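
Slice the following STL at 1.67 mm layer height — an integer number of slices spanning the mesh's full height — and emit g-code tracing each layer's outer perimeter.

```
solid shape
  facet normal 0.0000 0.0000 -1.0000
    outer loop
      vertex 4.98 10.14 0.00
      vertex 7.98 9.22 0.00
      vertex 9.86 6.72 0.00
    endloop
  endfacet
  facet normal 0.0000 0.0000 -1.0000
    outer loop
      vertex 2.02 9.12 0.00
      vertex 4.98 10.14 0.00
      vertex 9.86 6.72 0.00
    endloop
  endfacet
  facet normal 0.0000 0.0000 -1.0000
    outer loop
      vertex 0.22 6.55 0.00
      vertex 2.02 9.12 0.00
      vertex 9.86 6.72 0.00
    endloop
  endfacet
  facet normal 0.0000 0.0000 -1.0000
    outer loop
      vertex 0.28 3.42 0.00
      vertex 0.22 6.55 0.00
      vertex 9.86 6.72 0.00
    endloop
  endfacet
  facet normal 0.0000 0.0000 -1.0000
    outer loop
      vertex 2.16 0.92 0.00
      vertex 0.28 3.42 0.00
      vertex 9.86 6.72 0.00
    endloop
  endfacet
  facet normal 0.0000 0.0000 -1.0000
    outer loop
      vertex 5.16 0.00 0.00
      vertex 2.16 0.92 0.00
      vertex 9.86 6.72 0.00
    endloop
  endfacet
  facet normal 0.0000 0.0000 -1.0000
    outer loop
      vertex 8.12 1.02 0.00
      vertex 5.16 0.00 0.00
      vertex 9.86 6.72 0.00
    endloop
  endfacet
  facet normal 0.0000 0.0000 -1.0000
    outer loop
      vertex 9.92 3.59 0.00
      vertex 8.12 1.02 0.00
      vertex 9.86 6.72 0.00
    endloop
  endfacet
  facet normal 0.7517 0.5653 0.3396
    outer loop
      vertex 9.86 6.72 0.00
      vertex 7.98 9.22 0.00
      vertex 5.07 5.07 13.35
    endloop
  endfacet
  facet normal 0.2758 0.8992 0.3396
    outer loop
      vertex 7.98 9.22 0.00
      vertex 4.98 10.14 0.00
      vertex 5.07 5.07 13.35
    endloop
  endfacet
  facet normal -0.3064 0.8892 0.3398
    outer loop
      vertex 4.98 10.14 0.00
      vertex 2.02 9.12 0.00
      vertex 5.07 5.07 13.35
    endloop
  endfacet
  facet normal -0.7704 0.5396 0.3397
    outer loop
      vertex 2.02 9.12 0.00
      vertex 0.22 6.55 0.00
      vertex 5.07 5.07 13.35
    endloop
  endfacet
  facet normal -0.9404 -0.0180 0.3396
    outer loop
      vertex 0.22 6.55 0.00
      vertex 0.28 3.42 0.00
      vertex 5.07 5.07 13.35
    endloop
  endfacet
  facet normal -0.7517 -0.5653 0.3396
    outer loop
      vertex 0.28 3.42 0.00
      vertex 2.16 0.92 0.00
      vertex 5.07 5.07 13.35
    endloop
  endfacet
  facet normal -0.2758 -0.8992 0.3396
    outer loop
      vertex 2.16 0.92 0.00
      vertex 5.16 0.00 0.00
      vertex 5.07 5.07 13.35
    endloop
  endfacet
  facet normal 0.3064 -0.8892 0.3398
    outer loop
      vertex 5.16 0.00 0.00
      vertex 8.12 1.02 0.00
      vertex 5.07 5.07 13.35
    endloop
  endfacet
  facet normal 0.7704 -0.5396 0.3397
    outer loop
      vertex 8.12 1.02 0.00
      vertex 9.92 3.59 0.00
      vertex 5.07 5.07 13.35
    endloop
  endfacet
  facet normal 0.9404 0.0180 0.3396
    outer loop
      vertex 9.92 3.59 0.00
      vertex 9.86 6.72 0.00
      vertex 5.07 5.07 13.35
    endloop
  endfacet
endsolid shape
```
; perimeter-only toolpath
G21 ; units = mm
G90 ; absolute positioning
G28 ; home
; layer 1
G0 Z1.67
G0 X9.26 Y6.51
G1 X7.62 Y8.70
G1 X4.99 Y9.51
G1 X2.40 Y8.61
G1 X0.83 Y6.37
G1 X0.88 Y3.63
G1 X2.52 Y1.44
G1 X5.15 Y0.63
G1 X7.74 Y1.53
G1 X9.31 Y3.77
G1 X9.26 Y6.51
; layer 2
G0 Z3.34
G0 X8.66 Y6.31
G1 X7.25 Y8.18
G1 X5.00 Y8.87
G1 X2.78 Y8.11
G1 X1.43 Y6.18
G1 X1.48 Y3.83
G1 X2.89 Y1.96
G1 X5.14 Y1.27
G1 X7.36 Y2.03
G1 X8.71 Y3.96
G1 X8.66 Y6.31
; layer 3
G0 Z5.01
G0 X8.06 Y6.10
G1 X6.89 Y7.66
G1 X5.01 Y8.24
G1 X3.16 Y7.60
G1 X2.04 Y6.00
G1 X2.08 Y4.04
G1 X3.25 Y2.48
G1 X5.13 Y1.90
G1 X6.98 Y2.54
G1 X8.10 Y4.14
G1 X8.06 Y6.10
; layer 4
G0 Z6.67
G0 X7.46 Y5.89
G1 X6.53 Y7.15
G1 X5.03 Y7.61
G1 X3.54 Y7.09
G1 X2.65 Y5.81
G1 X2.68 Y4.25
G1 X3.62 Y3.00
G1 X5.12 Y2.54
G1 X6.59 Y3.04
G1 X7.50 Y4.33
G1 X7.46 Y5.89
; layer 5
G0 Z8.34
G0 X6.87 Y5.69
G1 X6.16 Y6.63
G1 X5.04 Y6.97
G1 X3.93 Y6.59
G1 X3.25 Y5.62
G1 X3.27 Y4.45
G1 X3.98 Y3.51
G1 X5.10 Y3.17
G1 X6.21 Y3.55
G1 X6.89 Y4.52
G1 X6.87 Y5.69
; layer 6
G0 Z10.01
G0 X6.27 Y5.48
G1 X5.80 Y6.11
G1 X5.05 Y6.34
G1 X4.31 Y6.08
G1 X3.86 Y5.44
G1 X3.87 Y4.66
G1 X4.34 Y4.03
G1 X5.09 Y3.80
G1 X5.83 Y4.06
G1 X6.28 Y4.70
G1 X6.27 Y5.48
; layer 7
G0 Z11.68
G0 X5.67 Y5.28
G1 X5.43 Y5.59
G1 X5.06 Y5.70
G1 X4.69 Y5.58
G1 X4.46 Y5.25
G1 X4.47 Y4.86
G1 X4.71 Y4.55
G1 X5.08 Y4.44
G1 X5.45 Y4.56
G1 X5.68 Y4.88
G1 X5.67 Y5.28
M2 ; end

The solid is a regular 10-sided pyramid, base circumscribed radius ≈ 5.07 mm, apex at z ≈ 13.3 mm. Slicing at Δz = 1.67 mm — 8 equal slices spanning the solid's height, so layer i sits at z = i·h/8 — gives 7 non-empty perimeters. Each is a 10-segment closed polygon; G0 lifts to the layer z and rapids to the start vertex, then G1 traces the edges. The cross-section shrinks linearly with z (the slice at the apex is degenerate and omitted).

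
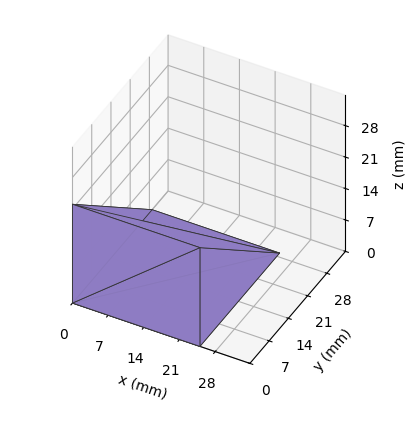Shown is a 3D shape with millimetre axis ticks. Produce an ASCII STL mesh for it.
Reading the render: the shape is a wedge (ramp): 25 × 29 mm base, rising to 22 mm along the y=0 edge and sloping linearly to z=0 at y=29 (dimensions read to the nearest mm from the axis ticks). For the STL, each face is triangulated and given an outward normal.

solid part
  facet normal 0.0000 0.0000 -1.0000
    outer loop
      vertex 25.000 29.000 0.000
      vertex 25.000 0.000 0.000
      vertex 0.000 0.000 0.000
    endloop
  endfacet
  facet normal 0.0000 0.0000 -1.0000
    outer loop
      vertex 0.000 29.000 0.000
      vertex 25.000 29.000 0.000
      vertex 0.000 0.000 0.000
    endloop
  endfacet
  facet normal 0.0000 -1.0000 0.0000
    outer loop
      vertex 0.000 0.000 0.000
      vertex 25.000 0.000 0.000
      vertex 25.000 0.000 22.000
    endloop
  endfacet
  facet normal 0.0000 -1.0000 0.0000
    outer loop
      vertex 0.000 0.000 0.000
      vertex 25.000 0.000 22.000
      vertex 0.000 0.000 22.000
    endloop
  endfacet
  facet normal 0.0000 0.6044 0.7967
    outer loop
      vertex 0.000 0.000 22.000
      vertex 25.000 0.000 22.000
      vertex 25.000 29.000 0.000
    endloop
  endfacet
  facet normal 0.0000 0.6044 0.7967
    outer loop
      vertex 0.000 0.000 22.000
      vertex 25.000 29.000 0.000
      vertex 0.000 29.000 0.000
    endloop
  endfacet
  facet normal -1.0000 0.0000 0.0000
    outer loop
      vertex 0.000 0.000 22.000
      vertex 0.000 29.000 0.000
      vertex 0.000 0.000 0.000
    endloop
  endfacet
  facet normal 1.0000 0.0000 0.0000
    outer loop
      vertex 25.000 0.000 0.000
      vertex 25.000 29.000 0.000
      vertex 25.000 0.000 22.000
    endloop
  endfacet
endsolid part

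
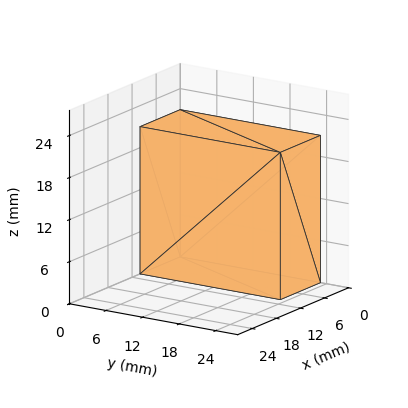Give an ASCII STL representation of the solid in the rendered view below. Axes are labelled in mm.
Reading the render: the shape is a rectangular box, roughly 10 × 23 mm footprint and 21 mm tall (dimensions read to the nearest mm from the axis ticks). For the STL, each face is triangulated and given an outward normal.

solid part
  facet normal 0.0000 0.0000 -1.0000
    outer loop
      vertex 10.00 23.00 0.00
      vertex 10.00 0.00 0.00
      vertex 0.00 0.00 0.00
    endloop
  endfacet
  facet normal 0.0000 0.0000 -1.0000
    outer loop
      vertex 0.00 23.00 0.00
      vertex 10.00 23.00 0.00
      vertex 0.00 0.00 0.00
    endloop
  endfacet
  facet normal 0.0000 0.0000 1.0000
    outer loop
      vertex 0.00 0.00 21.00
      vertex 10.00 0.00 21.00
      vertex 10.00 23.00 21.00
    endloop
  endfacet
  facet normal 0.0000 0.0000 1.0000
    outer loop
      vertex 0.00 0.00 21.00
      vertex 10.00 23.00 21.00
      vertex 0.00 23.00 21.00
    endloop
  endfacet
  facet normal 0.0000 -1.0000 0.0000
    outer loop
      vertex 0.00 0.00 0.00
      vertex 10.00 0.00 0.00
      vertex 10.00 0.00 21.00
    endloop
  endfacet
  facet normal 0.0000 -1.0000 0.0000
    outer loop
      vertex 0.00 0.00 0.00
      vertex 10.00 0.00 21.00
      vertex 0.00 0.00 21.00
    endloop
  endfacet
  facet normal 0.0000 1.0000 0.0000
    outer loop
      vertex 10.00 23.00 21.00
      vertex 10.00 23.00 0.00
      vertex 0.00 23.00 0.00
    endloop
  endfacet
  facet normal 0.0000 1.0000 0.0000
    outer loop
      vertex 0.00 23.00 21.00
      vertex 10.00 23.00 21.00
      vertex 0.00 23.00 0.00
    endloop
  endfacet
  facet normal -1.0000 0.0000 0.0000
    outer loop
      vertex 0.00 23.00 21.00
      vertex 0.00 23.00 0.00
      vertex 0.00 0.00 0.00
    endloop
  endfacet
  facet normal -1.0000 0.0000 0.0000
    outer loop
      vertex 0.00 0.00 21.00
      vertex 0.00 23.00 21.00
      vertex 0.00 0.00 0.00
    endloop
  endfacet
  facet normal 1.0000 0.0000 0.0000
    outer loop
      vertex 10.00 0.00 0.00
      vertex 10.00 23.00 0.00
      vertex 10.00 23.00 21.00
    endloop
  endfacet
  facet normal 1.0000 0.0000 0.0000
    outer loop
      vertex 10.00 0.00 0.00
      vertex 10.00 23.00 21.00
      vertex 10.00 0.00 21.00
    endloop
  endfacet
endsolid part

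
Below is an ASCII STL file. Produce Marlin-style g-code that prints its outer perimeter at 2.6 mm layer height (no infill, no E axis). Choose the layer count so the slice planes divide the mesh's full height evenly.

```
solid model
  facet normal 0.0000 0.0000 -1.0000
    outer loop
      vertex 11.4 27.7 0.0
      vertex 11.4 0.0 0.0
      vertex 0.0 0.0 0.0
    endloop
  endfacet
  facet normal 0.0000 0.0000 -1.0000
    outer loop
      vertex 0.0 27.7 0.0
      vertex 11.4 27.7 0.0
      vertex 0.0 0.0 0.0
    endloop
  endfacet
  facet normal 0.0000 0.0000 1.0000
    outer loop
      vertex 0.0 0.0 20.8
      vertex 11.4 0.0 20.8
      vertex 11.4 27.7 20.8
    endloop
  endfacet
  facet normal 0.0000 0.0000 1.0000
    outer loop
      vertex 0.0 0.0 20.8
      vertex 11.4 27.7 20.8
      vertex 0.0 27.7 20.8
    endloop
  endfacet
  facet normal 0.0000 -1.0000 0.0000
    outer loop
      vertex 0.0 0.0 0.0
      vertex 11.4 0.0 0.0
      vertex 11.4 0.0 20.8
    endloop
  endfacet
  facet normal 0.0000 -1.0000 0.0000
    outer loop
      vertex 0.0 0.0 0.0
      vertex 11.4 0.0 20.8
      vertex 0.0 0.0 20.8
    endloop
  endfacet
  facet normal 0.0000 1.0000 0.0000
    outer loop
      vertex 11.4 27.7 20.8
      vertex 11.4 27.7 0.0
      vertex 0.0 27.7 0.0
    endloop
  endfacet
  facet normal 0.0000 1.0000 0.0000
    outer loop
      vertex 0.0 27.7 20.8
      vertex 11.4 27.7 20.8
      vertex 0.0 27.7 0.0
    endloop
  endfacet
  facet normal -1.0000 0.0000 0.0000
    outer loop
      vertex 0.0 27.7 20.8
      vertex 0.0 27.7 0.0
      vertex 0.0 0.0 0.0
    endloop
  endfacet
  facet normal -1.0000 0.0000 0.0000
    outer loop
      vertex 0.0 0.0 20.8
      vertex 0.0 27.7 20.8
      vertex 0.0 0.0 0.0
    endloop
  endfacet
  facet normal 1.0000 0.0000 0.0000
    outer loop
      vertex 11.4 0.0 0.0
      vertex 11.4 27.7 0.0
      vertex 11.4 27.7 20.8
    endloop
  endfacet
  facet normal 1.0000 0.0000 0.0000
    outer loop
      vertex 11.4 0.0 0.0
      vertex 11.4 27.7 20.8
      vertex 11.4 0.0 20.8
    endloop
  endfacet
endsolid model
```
; perimeter-only toolpath
G21 ; units = mm
G90 ; absolute positioning
G28 ; home
; layer 1
G0 Z2.6
G0 X0.0 Y0.0
G1 X11.4 Y0.0
G1 X11.4 Y27.7
G1 X0.0 Y27.7
G1 X0.0 Y0.0
; layer 2
G0 Z5.2
G0 X0.0 Y0.0
G1 X11.4 Y0.0
G1 X11.4 Y27.7
G1 X0.0 Y27.7
G1 X0.0 Y0.0
; layer 3
G0 Z7.8
G0 X0.0 Y0.0
G1 X11.4 Y0.0
G1 X11.4 Y27.7
G1 X0.0 Y27.7
G1 X0.0 Y0.0
; layer 4
G0 Z10.4
G0 X0.0 Y0.0
G1 X11.4 Y0.0
G1 X11.4 Y27.7
G1 X0.0 Y27.7
G1 X0.0 Y0.0
; layer 5
G0 Z13.0
G0 X0.0 Y0.0
G1 X11.4 Y0.0
G1 X11.4 Y27.7
G1 X0.0 Y27.7
G1 X0.0 Y0.0
; layer 6
G0 Z15.6
G0 X0.0 Y0.0
G1 X11.4 Y0.0
G1 X11.4 Y27.7
G1 X0.0 Y27.7
G1 X0.0 Y0.0
; layer 7
G0 Z18.2
G0 X0.0 Y0.0
G1 X11.4 Y0.0
G1 X11.4 Y27.7
G1 X0.0 Y27.7
G1 X0.0 Y0.0
; layer 8
G0 Z20.8
G0 X0.0 Y0.0
G1 X11.4 Y0.0
G1 X11.4 Y27.7
G1 X0.0 Y27.7
G1 X0.0 Y0.0
M2 ; end

The solid is a rectangular box, roughly 11.4 × 27.7 mm footprint and 20.8 mm tall. Slicing at Δz = 2.6 mm — 8 equal slices spanning the solid's height, so layer i sits at z = i·h/8 — gives 8 non-empty perimeters. Each is a 4-segment closed polygon; G0 lifts to the layer z and rapids to the start vertex, then G1 traces the edges.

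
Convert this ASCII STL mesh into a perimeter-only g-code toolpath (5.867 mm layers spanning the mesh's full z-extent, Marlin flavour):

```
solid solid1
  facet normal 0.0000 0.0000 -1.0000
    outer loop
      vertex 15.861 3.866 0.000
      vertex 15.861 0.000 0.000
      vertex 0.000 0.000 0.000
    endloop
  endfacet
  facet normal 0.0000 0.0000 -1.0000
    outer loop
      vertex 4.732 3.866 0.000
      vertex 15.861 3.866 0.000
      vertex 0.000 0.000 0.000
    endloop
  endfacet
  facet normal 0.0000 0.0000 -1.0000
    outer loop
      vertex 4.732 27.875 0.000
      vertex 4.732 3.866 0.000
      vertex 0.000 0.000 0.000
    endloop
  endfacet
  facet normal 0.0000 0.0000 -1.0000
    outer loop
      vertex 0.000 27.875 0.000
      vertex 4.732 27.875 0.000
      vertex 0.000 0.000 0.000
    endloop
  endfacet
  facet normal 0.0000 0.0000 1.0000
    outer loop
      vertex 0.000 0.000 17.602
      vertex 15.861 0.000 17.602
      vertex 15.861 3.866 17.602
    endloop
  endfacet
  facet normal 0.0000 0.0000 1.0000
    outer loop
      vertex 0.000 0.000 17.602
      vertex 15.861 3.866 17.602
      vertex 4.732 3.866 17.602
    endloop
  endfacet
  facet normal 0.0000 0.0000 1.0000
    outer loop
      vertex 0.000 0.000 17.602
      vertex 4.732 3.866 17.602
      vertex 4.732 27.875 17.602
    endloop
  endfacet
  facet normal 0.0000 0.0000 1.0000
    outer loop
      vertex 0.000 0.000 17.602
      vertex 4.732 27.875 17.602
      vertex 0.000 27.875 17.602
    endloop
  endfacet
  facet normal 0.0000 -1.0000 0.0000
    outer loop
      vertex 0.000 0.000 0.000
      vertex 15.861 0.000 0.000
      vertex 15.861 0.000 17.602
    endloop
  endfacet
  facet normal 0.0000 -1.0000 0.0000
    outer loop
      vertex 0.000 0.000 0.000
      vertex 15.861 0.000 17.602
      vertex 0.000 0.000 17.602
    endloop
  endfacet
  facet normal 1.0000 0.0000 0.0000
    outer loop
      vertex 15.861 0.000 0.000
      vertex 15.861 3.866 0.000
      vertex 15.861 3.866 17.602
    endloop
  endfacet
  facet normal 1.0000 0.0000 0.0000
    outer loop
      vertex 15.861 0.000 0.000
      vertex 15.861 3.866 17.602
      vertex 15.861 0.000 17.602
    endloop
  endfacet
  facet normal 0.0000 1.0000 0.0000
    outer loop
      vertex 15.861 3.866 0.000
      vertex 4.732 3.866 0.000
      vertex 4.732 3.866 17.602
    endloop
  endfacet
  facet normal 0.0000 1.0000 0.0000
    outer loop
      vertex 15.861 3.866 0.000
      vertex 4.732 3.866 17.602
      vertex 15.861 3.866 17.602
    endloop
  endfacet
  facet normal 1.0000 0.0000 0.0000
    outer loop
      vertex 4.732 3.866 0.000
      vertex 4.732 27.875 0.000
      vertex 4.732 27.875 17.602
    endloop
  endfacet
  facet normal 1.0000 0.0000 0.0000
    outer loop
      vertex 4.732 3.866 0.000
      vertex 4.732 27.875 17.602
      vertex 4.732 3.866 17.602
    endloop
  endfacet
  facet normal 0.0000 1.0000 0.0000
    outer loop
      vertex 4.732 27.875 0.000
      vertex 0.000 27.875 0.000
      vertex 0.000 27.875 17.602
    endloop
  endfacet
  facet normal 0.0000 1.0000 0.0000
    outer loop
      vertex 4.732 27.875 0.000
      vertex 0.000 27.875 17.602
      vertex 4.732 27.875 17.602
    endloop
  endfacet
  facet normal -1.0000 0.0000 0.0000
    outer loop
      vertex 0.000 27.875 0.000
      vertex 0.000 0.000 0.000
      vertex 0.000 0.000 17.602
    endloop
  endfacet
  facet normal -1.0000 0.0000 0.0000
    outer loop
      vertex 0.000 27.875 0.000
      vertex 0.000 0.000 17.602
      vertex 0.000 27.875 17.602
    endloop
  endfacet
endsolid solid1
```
; perimeter-only toolpath
G21 ; units = mm
G90 ; absolute positioning
G28 ; home
; layer 1
G0 Z5.867
G0 X0.000 Y0.000
G1 X15.861 Y0.000
G1 X15.861 Y3.866
G1 X4.732 Y3.866
G1 X4.732 Y27.875
G1 X0.000 Y27.875
G1 X0.000 Y0.000
; layer 2
G0 Z11.735
G0 X0.000 Y0.000
G1 X15.861 Y0.000
G1 X15.861 Y3.866
G1 X4.732 Y3.866
G1 X4.732 Y27.875
G1 X0.000 Y27.875
G1 X0.000 Y0.000
; layer 3
G0 Z17.602
G0 X0.000 Y0.000
G1 X15.861 Y0.000
G1 X15.861 Y3.866
G1 X4.732 Y3.866
G1 X4.732 Y27.875
G1 X0.000 Y27.875
G1 X0.000 Y0.000
M2 ; end

The solid is an L-shaped prism: outer 15.9 × 27.9 mm, arm thicknesses ≈ 3.87 mm (horizontal) and 4.73 mm (vertical), extruded 17.6 mm in z. Slicing at Δz = 5.867 mm — 3 equal slices spanning the solid's height, so layer i sits at z = i·h/3 — gives 3 non-empty perimeters. Each is a 6-segment closed polygon; G0 lifts to the layer z and rapids to the start vertex, then G1 traces the edges.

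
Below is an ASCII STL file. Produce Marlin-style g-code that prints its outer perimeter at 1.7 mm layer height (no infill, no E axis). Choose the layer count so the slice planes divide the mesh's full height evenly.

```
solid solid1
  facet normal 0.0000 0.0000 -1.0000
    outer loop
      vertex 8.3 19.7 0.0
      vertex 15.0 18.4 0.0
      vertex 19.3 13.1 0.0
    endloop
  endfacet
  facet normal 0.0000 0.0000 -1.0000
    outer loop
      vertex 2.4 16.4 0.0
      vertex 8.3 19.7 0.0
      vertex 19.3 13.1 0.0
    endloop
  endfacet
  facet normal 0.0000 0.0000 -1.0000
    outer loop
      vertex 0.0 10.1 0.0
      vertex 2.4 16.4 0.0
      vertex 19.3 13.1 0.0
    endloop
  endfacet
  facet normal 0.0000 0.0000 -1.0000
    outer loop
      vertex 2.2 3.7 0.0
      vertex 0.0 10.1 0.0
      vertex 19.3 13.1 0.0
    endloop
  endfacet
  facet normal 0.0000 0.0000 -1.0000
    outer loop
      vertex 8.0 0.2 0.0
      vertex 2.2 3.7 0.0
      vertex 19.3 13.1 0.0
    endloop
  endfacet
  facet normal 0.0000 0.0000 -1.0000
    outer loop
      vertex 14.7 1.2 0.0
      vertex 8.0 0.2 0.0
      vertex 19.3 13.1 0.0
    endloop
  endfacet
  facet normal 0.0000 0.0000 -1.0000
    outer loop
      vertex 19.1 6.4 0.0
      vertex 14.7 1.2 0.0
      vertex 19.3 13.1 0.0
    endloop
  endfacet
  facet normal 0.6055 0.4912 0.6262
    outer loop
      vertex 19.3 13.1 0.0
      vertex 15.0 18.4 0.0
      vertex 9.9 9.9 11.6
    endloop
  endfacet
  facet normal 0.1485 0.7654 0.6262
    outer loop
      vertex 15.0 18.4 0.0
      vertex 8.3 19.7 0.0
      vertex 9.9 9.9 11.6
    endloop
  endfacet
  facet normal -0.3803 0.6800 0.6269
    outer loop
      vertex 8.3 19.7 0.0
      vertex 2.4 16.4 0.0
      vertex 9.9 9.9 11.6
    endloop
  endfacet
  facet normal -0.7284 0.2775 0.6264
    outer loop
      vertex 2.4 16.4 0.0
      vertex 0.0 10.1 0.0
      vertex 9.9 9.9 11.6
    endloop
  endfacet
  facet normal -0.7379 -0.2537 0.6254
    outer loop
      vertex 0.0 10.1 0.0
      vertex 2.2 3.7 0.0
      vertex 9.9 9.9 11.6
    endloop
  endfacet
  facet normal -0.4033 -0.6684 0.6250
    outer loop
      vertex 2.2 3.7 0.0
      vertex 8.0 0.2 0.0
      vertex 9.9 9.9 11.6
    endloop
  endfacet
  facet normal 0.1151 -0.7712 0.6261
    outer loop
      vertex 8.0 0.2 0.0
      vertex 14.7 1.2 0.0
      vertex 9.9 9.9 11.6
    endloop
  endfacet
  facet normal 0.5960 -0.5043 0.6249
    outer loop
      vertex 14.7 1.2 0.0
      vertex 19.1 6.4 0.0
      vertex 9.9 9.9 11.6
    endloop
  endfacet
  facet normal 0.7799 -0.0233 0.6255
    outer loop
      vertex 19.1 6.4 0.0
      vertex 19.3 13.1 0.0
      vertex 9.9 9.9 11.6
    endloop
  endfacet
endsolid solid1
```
; perimeter-only toolpath
G21 ; units = mm
G90 ; absolute positioning
G28 ; home
; layer 1
G0 Z1.7
G0 X18.0 Y12.6
G1 X14.3 Y17.2
G1 X8.5 Y18.3
G1 X3.5 Y15.5
G1 X1.4 Y10.1
G1 X3.3 Y4.6
G1 X8.3 Y1.6
G1 X14.0 Y2.4
G1 X17.8 Y6.9
G1 X18.0 Y12.6
; layer 2
G0 Z3.3
G0 X16.6 Y12.2
G1 X13.5 Y16.0
G1 X8.8 Y16.9
G1 X4.5 Y14.5
G1 X2.8 Y10.0
G1 X4.4 Y5.5
G1 X8.5 Y3.0
G1 X13.3 Y3.7
G1 X16.5 Y7.4
G1 X16.6 Y12.2
; layer 3
G0 Z5.0
G0 X15.3 Y11.7
G1 X12.8 Y14.8
G1 X9.0 Y15.5
G1 X5.6 Y13.6
G1 X4.2 Y10.0
G1 X5.5 Y6.4
G1 X8.8 Y4.4
G1 X12.6 Y4.9
G1 X15.2 Y7.9
G1 X15.3 Y11.7
; layer 4
G0 Z6.6
G0 X13.9 Y11.3
G1 X12.1 Y13.5
G1 X9.2 Y14.1
G1 X6.7 Y12.7
G1 X5.7 Y10.0
G1 X6.6 Y7.2
G1 X9.1 Y5.7
G1 X12.0 Y6.2
G1 X13.8 Y8.4
G1 X13.9 Y11.3
; layer 5
G0 Z8.3
G0 X12.6 Y10.8
G1 X11.4 Y12.3
G1 X9.4 Y12.7
G1 X7.8 Y11.8
G1 X7.1 Y10.0
G1 X7.7 Y8.1
G1 X9.4 Y7.1
G1 X11.3 Y7.4
G1 X12.5 Y8.9
G1 X12.6 Y10.8
; layer 6
G0 Z9.9
G0 X11.2 Y10.4
G1 X10.6 Y11.1
G1 X9.7 Y11.3
G1 X8.8 Y10.8
G1 X8.5 Y9.9
G1 X8.8 Y9.0
G1 X9.6 Y8.5
G1 X10.6 Y8.7
G1 X11.2 Y9.4
G1 X11.2 Y10.4
M2 ; end

The solid is a regular 9-sided pyramid, base circumscribed radius ≈ 9.9 mm, apex at z ≈ 11.6 mm. Slicing at Δz = 1.7 mm — 7 equal slices spanning the solid's height, so layer i sits at z = i·h/7 — gives 6 non-empty perimeters. Each is a 9-segment closed polygon; G0 lifts to the layer z and rapids to the start vertex, then G1 traces the edges. The cross-section shrinks linearly with z (the slice at the apex is degenerate and omitted).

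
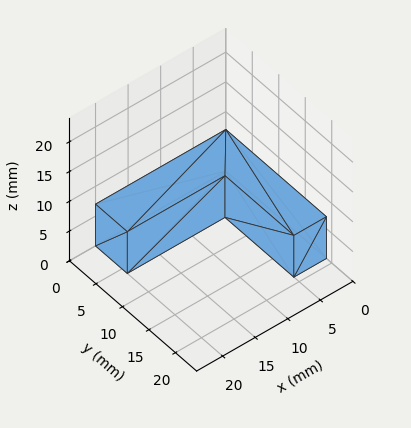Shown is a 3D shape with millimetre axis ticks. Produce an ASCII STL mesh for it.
Reading the render: the shape is an L-shaped prism: outer 20 × 19 mm, arm thicknesses ≈ 6 mm (horizontal) and 5 mm (vertical), extruded 7 mm in z (dimensions read to the nearest mm from the axis ticks). For the STL, each face is triangulated and given an outward normal.

solid part
  facet normal 0.0000 0.0000 -1.0000
    outer loop
      vertex 20.000 6.000 0.000
      vertex 20.000 0.000 0.000
      vertex 0.000 0.000 0.000
    endloop
  endfacet
  facet normal 0.0000 0.0000 -1.0000
    outer loop
      vertex 5.000 6.000 0.000
      vertex 20.000 6.000 0.000
      vertex 0.000 0.000 0.000
    endloop
  endfacet
  facet normal 0.0000 0.0000 -1.0000
    outer loop
      vertex 5.000 19.000 0.000
      vertex 5.000 6.000 0.000
      vertex 0.000 0.000 0.000
    endloop
  endfacet
  facet normal 0.0000 0.0000 -1.0000
    outer loop
      vertex 0.000 19.000 0.000
      vertex 5.000 19.000 0.000
      vertex 0.000 0.000 0.000
    endloop
  endfacet
  facet normal 0.0000 0.0000 1.0000
    outer loop
      vertex 0.000 0.000 7.000
      vertex 20.000 0.000 7.000
      vertex 20.000 6.000 7.000
    endloop
  endfacet
  facet normal 0.0000 0.0000 1.0000
    outer loop
      vertex 0.000 0.000 7.000
      vertex 20.000 6.000 7.000
      vertex 5.000 6.000 7.000
    endloop
  endfacet
  facet normal 0.0000 0.0000 1.0000
    outer loop
      vertex 0.000 0.000 7.000
      vertex 5.000 6.000 7.000
      vertex 5.000 19.000 7.000
    endloop
  endfacet
  facet normal 0.0000 0.0000 1.0000
    outer loop
      vertex 0.000 0.000 7.000
      vertex 5.000 19.000 7.000
      vertex 0.000 19.000 7.000
    endloop
  endfacet
  facet normal 0.0000 -1.0000 0.0000
    outer loop
      vertex 0.000 0.000 0.000
      vertex 20.000 0.000 0.000
      vertex 20.000 0.000 7.000
    endloop
  endfacet
  facet normal 0.0000 -1.0000 0.0000
    outer loop
      vertex 0.000 0.000 0.000
      vertex 20.000 0.000 7.000
      vertex 0.000 0.000 7.000
    endloop
  endfacet
  facet normal 1.0000 0.0000 0.0000
    outer loop
      vertex 20.000 0.000 0.000
      vertex 20.000 6.000 0.000
      vertex 20.000 6.000 7.000
    endloop
  endfacet
  facet normal 1.0000 0.0000 0.0000
    outer loop
      vertex 20.000 0.000 0.000
      vertex 20.000 6.000 7.000
      vertex 20.000 0.000 7.000
    endloop
  endfacet
  facet normal 0.0000 1.0000 0.0000
    outer loop
      vertex 20.000 6.000 0.000
      vertex 5.000 6.000 0.000
      vertex 5.000 6.000 7.000
    endloop
  endfacet
  facet normal 0.0000 1.0000 0.0000
    outer loop
      vertex 20.000 6.000 0.000
      vertex 5.000 6.000 7.000
      vertex 20.000 6.000 7.000
    endloop
  endfacet
  facet normal 1.0000 0.0000 0.0000
    outer loop
      vertex 5.000 6.000 0.000
      vertex 5.000 19.000 0.000
      vertex 5.000 19.000 7.000
    endloop
  endfacet
  facet normal 1.0000 0.0000 0.0000
    outer loop
      vertex 5.000 6.000 0.000
      vertex 5.000 19.000 7.000
      vertex 5.000 6.000 7.000
    endloop
  endfacet
  facet normal 0.0000 1.0000 0.0000
    outer loop
      vertex 5.000 19.000 0.000
      vertex 0.000 19.000 0.000
      vertex 0.000 19.000 7.000
    endloop
  endfacet
  facet normal 0.0000 1.0000 0.0000
    outer loop
      vertex 5.000 19.000 0.000
      vertex 0.000 19.000 7.000
      vertex 5.000 19.000 7.000
    endloop
  endfacet
  facet normal -1.0000 0.0000 0.0000
    outer loop
      vertex 0.000 19.000 0.000
      vertex 0.000 0.000 0.000
      vertex 0.000 0.000 7.000
    endloop
  endfacet
  facet normal -1.0000 0.0000 0.0000
    outer loop
      vertex 0.000 19.000 0.000
      vertex 0.000 0.000 7.000
      vertex 0.000 19.000 7.000
    endloop
  endfacet
endsolid part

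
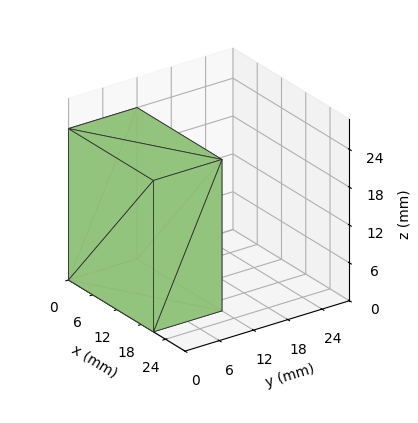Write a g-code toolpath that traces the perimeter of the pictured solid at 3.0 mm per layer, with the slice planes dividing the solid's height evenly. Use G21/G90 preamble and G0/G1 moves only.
Reading the render: the shape is a rectangular box, roughly 21 × 12 mm footprint and 24 mm tall (dimensions read to the nearest mm from the axis ticks). For the g-code, the solid's height is divided into equal slices at the stated Δz and each level perimeter traced with G1 moves after a G0 lift.

; perimeter-only toolpath
G21 ; units = mm
G90 ; absolute positioning
G28 ; home
; layer 1
G0 Z3.0
G0 X0.0 Y0.0
G1 X21.0 Y0.0
G1 X21.0 Y12.0
G1 X0.0 Y12.0
G1 X0.0 Y0.0
; layer 2
G0 Z6.0
G0 X0.0 Y0.0
G1 X21.0 Y0.0
G1 X21.0 Y12.0
G1 X0.0 Y12.0
G1 X0.0 Y0.0
; layer 3
G0 Z9.0
G0 X0.0 Y0.0
G1 X21.0 Y0.0
G1 X21.0 Y12.0
G1 X0.0 Y12.0
G1 X0.0 Y0.0
; layer 4
G0 Z12.0
G0 X0.0 Y0.0
G1 X21.0 Y0.0
G1 X21.0 Y12.0
G1 X0.0 Y12.0
G1 X0.0 Y0.0
; layer 5
G0 Z15.0
G0 X0.0 Y0.0
G1 X21.0 Y0.0
G1 X21.0 Y12.0
G1 X0.0 Y12.0
G1 X0.0 Y0.0
; layer 6
G0 Z18.0
G0 X0.0 Y0.0
G1 X21.0 Y0.0
G1 X21.0 Y12.0
G1 X0.0 Y12.0
G1 X0.0 Y0.0
; layer 7
G0 Z21.0
G0 X0.0 Y0.0
G1 X21.0 Y0.0
G1 X21.0 Y12.0
G1 X0.0 Y12.0
G1 X0.0 Y0.0
; layer 8
G0 Z24.0
G0 X0.0 Y0.0
G1 X21.0 Y0.0
G1 X21.0 Y12.0
G1 X0.0 Y12.0
G1 X0.0 Y0.0
M2 ; end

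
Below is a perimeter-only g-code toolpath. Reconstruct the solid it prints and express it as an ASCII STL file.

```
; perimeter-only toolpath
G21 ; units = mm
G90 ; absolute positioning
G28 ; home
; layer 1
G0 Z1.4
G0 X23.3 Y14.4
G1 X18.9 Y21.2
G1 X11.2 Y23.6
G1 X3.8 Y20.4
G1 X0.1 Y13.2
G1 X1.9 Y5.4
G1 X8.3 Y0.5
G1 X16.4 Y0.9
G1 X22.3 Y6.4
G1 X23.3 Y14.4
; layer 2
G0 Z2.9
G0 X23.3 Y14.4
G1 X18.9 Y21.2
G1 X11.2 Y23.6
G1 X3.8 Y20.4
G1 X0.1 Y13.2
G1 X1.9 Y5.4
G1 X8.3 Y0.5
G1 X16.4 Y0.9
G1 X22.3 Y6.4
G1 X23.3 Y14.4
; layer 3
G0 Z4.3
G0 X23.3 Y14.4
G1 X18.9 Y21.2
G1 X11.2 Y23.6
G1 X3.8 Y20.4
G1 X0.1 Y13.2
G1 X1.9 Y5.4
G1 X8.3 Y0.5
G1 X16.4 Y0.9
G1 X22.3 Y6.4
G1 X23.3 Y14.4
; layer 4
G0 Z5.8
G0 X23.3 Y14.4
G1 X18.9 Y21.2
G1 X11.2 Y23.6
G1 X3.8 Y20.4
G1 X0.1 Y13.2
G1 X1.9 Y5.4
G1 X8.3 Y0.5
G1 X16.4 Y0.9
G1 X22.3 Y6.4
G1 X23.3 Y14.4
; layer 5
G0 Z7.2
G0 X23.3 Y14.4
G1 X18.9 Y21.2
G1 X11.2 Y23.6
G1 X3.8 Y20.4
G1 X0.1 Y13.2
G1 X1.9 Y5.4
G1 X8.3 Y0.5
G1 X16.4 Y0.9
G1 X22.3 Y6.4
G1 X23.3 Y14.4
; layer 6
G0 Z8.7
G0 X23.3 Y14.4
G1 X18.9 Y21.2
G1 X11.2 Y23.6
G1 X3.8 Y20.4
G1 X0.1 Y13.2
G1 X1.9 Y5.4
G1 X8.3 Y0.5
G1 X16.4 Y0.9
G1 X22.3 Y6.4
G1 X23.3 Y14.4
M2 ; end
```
solid part
  facet normal 0.0000 0.0000 -1.0000
    outer loop
      vertex 11.2 23.6 0.0
      vertex 18.9 21.2 0.0
      vertex 23.3 14.4 0.0
    endloop
  endfacet
  facet normal 0.0000 0.0000 -1.0000
    outer loop
      vertex 3.8 20.4 0.0
      vertex 11.2 23.6 0.0
      vertex 23.3 14.4 0.0
    endloop
  endfacet
  facet normal 0.0000 0.0000 -1.0000
    outer loop
      vertex 0.1 13.2 0.0
      vertex 3.8 20.4 0.0
      vertex 23.3 14.4 0.0
    endloop
  endfacet
  facet normal 0.0000 0.0000 -1.0000
    outer loop
      vertex 1.9 5.4 0.0
      vertex 0.1 13.2 0.0
      vertex 23.3 14.4 0.0
    endloop
  endfacet
  facet normal 0.0000 0.0000 -1.0000
    outer loop
      vertex 8.3 0.5 0.0
      vertex 1.9 5.4 0.0
      vertex 23.3 14.4 0.0
    endloop
  endfacet
  facet normal 0.0000 0.0000 -1.0000
    outer loop
      vertex 16.4 0.9 0.0
      vertex 8.3 0.5 0.0
      vertex 23.3 14.4 0.0
    endloop
  endfacet
  facet normal 0.0000 0.0000 -1.0000
    outer loop
      vertex 22.3 6.4 0.0
      vertex 16.4 0.9 0.0
      vertex 23.3 14.4 0.0
    endloop
  endfacet
  facet normal 0.0000 0.0000 1.0000
    outer loop
      vertex 23.3 14.4 8.7
      vertex 18.9 21.2 8.7
      vertex 11.2 23.6 8.7
    endloop
  endfacet
  facet normal 0.0000 0.0000 1.0000
    outer loop
      vertex 23.3 14.4 8.7
      vertex 11.2 23.6 8.7
      vertex 3.8 20.4 8.7
    endloop
  endfacet
  facet normal 0.0000 0.0000 1.0000
    outer loop
      vertex 23.3 14.4 8.7
      vertex 3.8 20.4 8.7
      vertex 0.1 13.2 8.7
    endloop
  endfacet
  facet normal 0.0000 0.0000 1.0000
    outer loop
      vertex 23.3 14.4 8.7
      vertex 0.1 13.2 8.7
      vertex 1.9 5.4 8.7
    endloop
  endfacet
  facet normal 0.0000 0.0000 1.0000
    outer loop
      vertex 23.3 14.4 8.7
      vertex 1.9 5.4 8.7
      vertex 8.3 0.5 8.7
    endloop
  endfacet
  facet normal 0.0000 0.0000 1.0000
    outer loop
      vertex 23.3 14.4 8.7
      vertex 8.3 0.5 8.7
      vertex 16.4 0.9 8.7
    endloop
  endfacet
  facet normal 0.0000 0.0000 1.0000
    outer loop
      vertex 23.3 14.4 8.7
      vertex 16.4 0.9 8.7
      vertex 22.3 6.4 8.7
    endloop
  endfacet
  facet normal 0.8396 0.5433 0.0000
    outer loop
      vertex 23.3 14.4 0.0
      vertex 18.9 21.2 0.0
      vertex 18.9 21.2 8.7
    endloop
  endfacet
  facet normal 0.8396 0.5433 0.0000
    outer loop
      vertex 23.3 14.4 0.0
      vertex 18.9 21.2 8.7
      vertex 23.3 14.4 8.7
    endloop
  endfacet
  facet normal 0.2976 0.9547 0.0000
    outer loop
      vertex 18.9 21.2 0.0
      vertex 11.2 23.6 0.0
      vertex 11.2 23.6 8.7
    endloop
  endfacet
  facet normal 0.2976 0.9547 0.0000
    outer loop
      vertex 18.9 21.2 0.0
      vertex 11.2 23.6 8.7
      vertex 18.9 21.2 8.7
    endloop
  endfacet
  facet normal -0.3969 0.9179 0.0000
    outer loop
      vertex 11.2 23.6 0.0
      vertex 3.8 20.4 0.0
      vertex 3.8 20.4 8.7
    endloop
  endfacet
  facet normal -0.3969 0.9179 0.0000
    outer loop
      vertex 11.2 23.6 0.0
      vertex 3.8 20.4 8.7
      vertex 11.2 23.6 8.7
    endloop
  endfacet
  facet normal -0.8894 0.4571 0.0000
    outer loop
      vertex 3.8 20.4 0.0
      vertex 0.1 13.2 0.0
      vertex 0.1 13.2 8.7
    endloop
  endfacet
  facet normal -0.8894 0.4571 0.0000
    outer loop
      vertex 3.8 20.4 0.0
      vertex 0.1 13.2 8.7
      vertex 3.8 20.4 8.7
    endloop
  endfacet
  facet normal -0.9744 -0.2249 0.0000
    outer loop
      vertex 0.1 13.2 0.0
      vertex 1.9 5.4 0.0
      vertex 1.9 5.4 8.7
    endloop
  endfacet
  facet normal -0.9744 -0.2249 0.0000
    outer loop
      vertex 0.1 13.2 0.0
      vertex 1.9 5.4 8.7
      vertex 0.1 13.2 8.7
    endloop
  endfacet
  facet normal -0.6079 -0.7940 0.0000
    outer loop
      vertex 1.9 5.4 0.0
      vertex 8.3 0.5 0.0
      vertex 8.3 0.5 8.7
    endloop
  endfacet
  facet normal -0.6079 -0.7940 0.0000
    outer loop
      vertex 1.9 5.4 0.0
      vertex 8.3 0.5 8.7
      vertex 1.9 5.4 8.7
    endloop
  endfacet
  facet normal 0.0493 -0.9988 0.0000
    outer loop
      vertex 8.3 0.5 0.0
      vertex 16.4 0.9 0.0
      vertex 16.4 0.9 8.7
    endloop
  endfacet
  facet normal 0.0493 -0.9988 0.0000
    outer loop
      vertex 8.3 0.5 0.0
      vertex 16.4 0.9 8.7
      vertex 8.3 0.5 8.7
    endloop
  endfacet
  facet normal 0.6819 -0.7315 0.0000
    outer loop
      vertex 16.4 0.9 0.0
      vertex 22.3 6.4 0.0
      vertex 22.3 6.4 8.7
    endloop
  endfacet
  facet normal 0.6819 -0.7315 0.0000
    outer loop
      vertex 16.4 0.9 0.0
      vertex 22.3 6.4 8.7
      vertex 16.4 0.9 8.7
    endloop
  endfacet
  facet normal 0.9923 -0.1240 0.0000
    outer loop
      vertex 22.3 6.4 0.0
      vertex 23.3 14.4 0.0
      vertex 23.3 14.4 8.7
    endloop
  endfacet
  facet normal 0.9923 -0.1240 0.0000
    outer loop
      vertex 22.3 6.4 0.0
      vertex 23.3 14.4 8.7
      vertex 22.3 6.4 8.7
    endloop
  endfacet
endsolid part

The G0 Z moves step by Δz≈1.4 mm. Every layer's G1 loop is the same polygon, so the solid is a straight extrusion of it from z=0 to z≈8.7. Closing with flat bottom and top caps and triangulating gives 32 facets — a regular 9-sided prism (a cylinder approximated with 9 flat sides), circumscribed radius ≈ 11.8 mm, height ≈ 8.7 mm.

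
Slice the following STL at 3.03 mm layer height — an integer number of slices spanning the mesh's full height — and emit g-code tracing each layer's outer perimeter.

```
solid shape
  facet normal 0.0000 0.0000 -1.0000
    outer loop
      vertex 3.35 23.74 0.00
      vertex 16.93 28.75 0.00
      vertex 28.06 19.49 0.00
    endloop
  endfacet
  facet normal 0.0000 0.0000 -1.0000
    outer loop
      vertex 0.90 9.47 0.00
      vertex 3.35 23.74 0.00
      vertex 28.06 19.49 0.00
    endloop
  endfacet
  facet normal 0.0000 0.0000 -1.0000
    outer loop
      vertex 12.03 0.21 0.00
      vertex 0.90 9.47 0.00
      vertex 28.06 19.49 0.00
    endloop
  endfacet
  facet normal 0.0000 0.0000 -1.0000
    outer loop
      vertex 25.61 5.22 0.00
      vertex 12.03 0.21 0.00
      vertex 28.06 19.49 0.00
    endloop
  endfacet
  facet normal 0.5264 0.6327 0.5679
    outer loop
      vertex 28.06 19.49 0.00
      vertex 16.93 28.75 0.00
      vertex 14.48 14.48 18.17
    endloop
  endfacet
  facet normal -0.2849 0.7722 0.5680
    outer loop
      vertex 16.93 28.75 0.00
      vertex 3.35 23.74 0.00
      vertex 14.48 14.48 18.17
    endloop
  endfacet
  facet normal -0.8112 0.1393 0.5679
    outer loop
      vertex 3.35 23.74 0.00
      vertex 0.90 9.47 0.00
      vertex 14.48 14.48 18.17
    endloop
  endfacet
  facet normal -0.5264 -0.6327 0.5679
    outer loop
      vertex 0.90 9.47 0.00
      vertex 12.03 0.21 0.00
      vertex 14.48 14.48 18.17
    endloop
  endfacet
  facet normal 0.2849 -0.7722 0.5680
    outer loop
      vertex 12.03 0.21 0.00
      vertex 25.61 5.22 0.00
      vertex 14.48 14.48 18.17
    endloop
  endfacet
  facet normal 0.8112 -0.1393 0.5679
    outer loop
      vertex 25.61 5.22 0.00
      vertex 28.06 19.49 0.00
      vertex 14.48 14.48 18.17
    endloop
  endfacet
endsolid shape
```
; perimeter-only toolpath
G21 ; units = mm
G90 ; absolute positioning
G28 ; home
; layer 1
G0 Z3.03
G0 X25.80 Y18.65
G1 X16.52 Y26.37
G1 X5.21 Y22.20
G1 X3.16 Y10.31
G1 X12.44 Y2.59
G1 X23.75 Y6.76
G1 X25.80 Y18.65
; layer 2
G0 Z6.06
G0 X23.53 Y17.82
G1 X16.11 Y23.99
G1 X7.06 Y20.65
G1 X5.43 Y11.14
G1 X12.85 Y4.97
G1 X21.90 Y8.31
G1 X23.53 Y17.82
; layer 3
G0 Z9.09
G0 X21.27 Y16.98
G1 X15.71 Y21.62
G1 X8.92 Y19.11
G1 X7.69 Y11.98
G1 X13.25 Y7.35
G1 X20.05 Y9.85
G1 X21.27 Y16.98
; layer 4
G0 Z12.11
G0 X19.01 Y16.15
G1 X15.30 Y19.24
G1 X10.77 Y17.57
G1 X9.95 Y12.81
G1 X13.66 Y9.72
G1 X18.19 Y11.39
G1 X19.01 Y16.15
; layer 5
G0 Z15.14
G0 X16.74 Y15.32
G1 X14.89 Y16.86
G1 X12.63 Y16.02
G1 X12.22 Y13.65
G1 X14.07 Y12.10
G1 X16.34 Y12.94
G1 X16.74 Y15.32
M2 ; end

The solid is a regular 6-sided pyramid, base circumscribed radius ≈ 14.5 mm, apex at z ≈ 18.2 mm. Slicing at Δz = 3.03 mm — 6 equal slices spanning the solid's height, so layer i sits at z = i·h/6 — gives 5 non-empty perimeters. Each is a 6-segment closed polygon; G0 lifts to the layer z and rapids to the start vertex, then G1 traces the edges. The cross-section shrinks linearly with z (the slice at the apex is degenerate and omitted).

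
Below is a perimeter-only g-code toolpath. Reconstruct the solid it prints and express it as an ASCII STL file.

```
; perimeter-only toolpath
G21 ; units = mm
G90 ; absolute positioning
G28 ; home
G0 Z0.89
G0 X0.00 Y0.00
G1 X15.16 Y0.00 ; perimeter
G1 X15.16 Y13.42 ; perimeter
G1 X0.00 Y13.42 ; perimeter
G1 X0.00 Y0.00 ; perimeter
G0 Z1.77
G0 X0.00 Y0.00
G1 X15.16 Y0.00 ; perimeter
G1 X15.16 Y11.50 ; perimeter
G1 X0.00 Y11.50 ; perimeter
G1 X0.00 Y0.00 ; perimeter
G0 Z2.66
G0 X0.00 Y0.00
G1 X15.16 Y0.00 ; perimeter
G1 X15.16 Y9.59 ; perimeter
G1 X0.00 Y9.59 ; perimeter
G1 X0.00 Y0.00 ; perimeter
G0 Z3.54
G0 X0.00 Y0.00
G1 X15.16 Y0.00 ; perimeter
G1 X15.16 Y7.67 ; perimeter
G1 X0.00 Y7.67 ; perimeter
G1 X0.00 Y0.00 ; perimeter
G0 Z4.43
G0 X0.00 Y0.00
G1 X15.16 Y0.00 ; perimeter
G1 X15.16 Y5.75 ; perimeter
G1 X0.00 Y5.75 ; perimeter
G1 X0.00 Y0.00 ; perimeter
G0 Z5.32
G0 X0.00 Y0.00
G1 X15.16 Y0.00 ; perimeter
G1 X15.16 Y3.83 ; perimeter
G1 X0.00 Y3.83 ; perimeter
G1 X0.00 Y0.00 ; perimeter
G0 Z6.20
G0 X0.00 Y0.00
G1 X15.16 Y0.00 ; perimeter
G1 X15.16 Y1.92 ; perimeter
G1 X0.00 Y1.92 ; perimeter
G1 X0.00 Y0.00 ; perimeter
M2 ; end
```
solid part
  facet normal 0.0000 0.0000 -1.0000
    outer loop
      vertex 15.16 15.34 0.00
      vertex 15.16 0.00 0.00
      vertex 0.00 0.00 0.00
    endloop
  endfacet
  facet normal 0.0000 0.0000 -1.0000
    outer loop
      vertex 0.00 15.34 0.00
      vertex 15.16 15.34 0.00
      vertex 0.00 0.00 0.00
    endloop
  endfacet
  facet normal 0.0000 -1.0000 0.0000
    outer loop
      vertex 0.00 0.00 0.00
      vertex 15.16 0.00 0.00
      vertex 15.16 0.00 7.09
    endloop
  endfacet
  facet normal 0.0000 -1.0000 0.0000
    outer loop
      vertex 0.00 0.00 0.00
      vertex 15.16 0.00 7.09
      vertex 0.00 0.00 7.09
    endloop
  endfacet
  facet normal 0.0000 0.4195 0.9077
    outer loop
      vertex 0.00 0.00 7.09
      vertex 15.16 0.00 7.09
      vertex 15.16 15.34 0.00
    endloop
  endfacet
  facet normal 0.0000 0.4195 0.9077
    outer loop
      vertex 0.00 0.00 7.09
      vertex 15.16 15.34 0.00
      vertex 0.00 15.34 0.00
    endloop
  endfacet
  facet normal -1.0000 0.0000 0.0000
    outer loop
      vertex 0.00 0.00 7.09
      vertex 0.00 15.34 0.00
      vertex 0.00 0.00 0.00
    endloop
  endfacet
  facet normal 1.0000 0.0000 0.0000
    outer loop
      vertex 15.16 0.00 0.00
      vertex 15.16 15.34 0.00
      vertex 15.16 0.00 7.09
    endloop
  endfacet
endsolid part

The G0 Z moves step by Δz≈0.89 mm. The G1 loops shrink linearly with z, so the solid tapers from its base footprint up to z≈7.09. Closing with a flat bottom cap and the tapered top and triangulating gives 8 facets — a wedge (ramp): 15.2 × 15.3 mm base, rising to 7.09 mm along the y=0 edge and sloping linearly to z=0 at y=15.3.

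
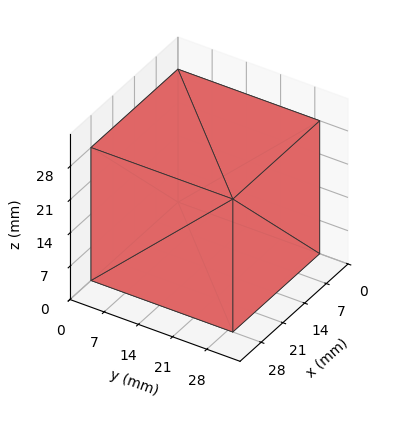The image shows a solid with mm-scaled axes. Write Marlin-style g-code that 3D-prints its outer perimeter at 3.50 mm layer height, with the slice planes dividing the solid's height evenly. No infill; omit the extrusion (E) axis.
Reading the render: the shape is a rectangular box, roughly 28 × 29 mm footprint and 28 mm tall (dimensions read to the nearest mm from the axis ticks). For the g-code, the solid's height is divided into equal slices at the stated Δz and each level perimeter traced with G1 moves after a G0 lift.

; perimeter-only toolpath
G21 ; units = mm
G90 ; absolute positioning
G28 ; home
; layer 1
G0 Z3.50
G0 X0.00 Y0.00
G1 X28.00 Y0.00
G1 X28.00 Y29.00
G1 X0.00 Y29.00
G1 X0.00 Y0.00
; layer 2
G0 Z7.00
G0 X0.00 Y0.00
G1 X28.00 Y0.00
G1 X28.00 Y29.00
G1 X0.00 Y29.00
G1 X0.00 Y0.00
; layer 3
G0 Z10.50
G0 X0.00 Y0.00
G1 X28.00 Y0.00
G1 X28.00 Y29.00
G1 X0.00 Y29.00
G1 X0.00 Y0.00
; layer 4
G0 Z14.00
G0 X0.00 Y0.00
G1 X28.00 Y0.00
G1 X28.00 Y29.00
G1 X0.00 Y29.00
G1 X0.00 Y0.00
; layer 5
G0 Z17.50
G0 X0.00 Y0.00
G1 X28.00 Y0.00
G1 X28.00 Y29.00
G1 X0.00 Y29.00
G1 X0.00 Y0.00
; layer 6
G0 Z21.00
G0 X0.00 Y0.00
G1 X28.00 Y0.00
G1 X28.00 Y29.00
G1 X0.00 Y29.00
G1 X0.00 Y0.00
; layer 7
G0 Z24.50
G0 X0.00 Y0.00
G1 X28.00 Y0.00
G1 X28.00 Y29.00
G1 X0.00 Y29.00
G1 X0.00 Y0.00
; layer 8
G0 Z28.00
G0 X0.00 Y0.00
G1 X28.00 Y0.00
G1 X28.00 Y29.00
G1 X0.00 Y29.00
G1 X0.00 Y0.00
M2 ; end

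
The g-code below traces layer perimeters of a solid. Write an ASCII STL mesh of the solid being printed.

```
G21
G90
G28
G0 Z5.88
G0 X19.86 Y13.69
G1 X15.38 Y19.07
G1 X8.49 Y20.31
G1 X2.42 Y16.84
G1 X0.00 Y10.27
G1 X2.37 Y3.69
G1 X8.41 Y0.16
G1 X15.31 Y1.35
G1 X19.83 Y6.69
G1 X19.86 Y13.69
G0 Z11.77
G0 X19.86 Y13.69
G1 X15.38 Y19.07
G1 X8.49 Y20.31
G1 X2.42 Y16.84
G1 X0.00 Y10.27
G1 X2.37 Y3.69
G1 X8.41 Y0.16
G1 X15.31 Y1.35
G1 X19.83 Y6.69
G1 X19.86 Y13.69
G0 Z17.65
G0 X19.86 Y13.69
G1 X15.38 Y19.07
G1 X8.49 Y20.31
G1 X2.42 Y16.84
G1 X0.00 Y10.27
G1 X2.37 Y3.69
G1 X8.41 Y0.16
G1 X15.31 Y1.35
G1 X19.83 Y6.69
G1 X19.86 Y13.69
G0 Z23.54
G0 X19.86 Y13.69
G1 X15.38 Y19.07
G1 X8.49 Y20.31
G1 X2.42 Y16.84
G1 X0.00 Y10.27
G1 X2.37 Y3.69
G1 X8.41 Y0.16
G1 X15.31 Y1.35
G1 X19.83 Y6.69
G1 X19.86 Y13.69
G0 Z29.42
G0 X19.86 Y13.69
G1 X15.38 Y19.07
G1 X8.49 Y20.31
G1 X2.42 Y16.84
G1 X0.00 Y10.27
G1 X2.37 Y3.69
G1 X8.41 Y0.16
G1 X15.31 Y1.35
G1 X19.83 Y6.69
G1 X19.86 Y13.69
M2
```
solid part
  facet normal 0.0000 0.0000 -1.0000
    outer loop
      vertex 8.49 20.31 0.00
      vertex 15.38 19.07 0.00
      vertex 19.86 13.69 0.00
    endloop
  endfacet
  facet normal 0.0000 0.0000 -1.0000
    outer loop
      vertex 2.42 16.84 0.00
      vertex 8.49 20.31 0.00
      vertex 19.86 13.69 0.00
    endloop
  endfacet
  facet normal 0.0000 0.0000 -1.0000
    outer loop
      vertex 0.00 10.27 0.00
      vertex 2.42 16.84 0.00
      vertex 19.86 13.69 0.00
    endloop
  endfacet
  facet normal 0.0000 0.0000 -1.0000
    outer loop
      vertex 2.37 3.69 0.00
      vertex 0.00 10.27 0.00
      vertex 19.86 13.69 0.00
    endloop
  endfacet
  facet normal 0.0000 0.0000 -1.0000
    outer loop
      vertex 8.41 0.16 0.00
      vertex 2.37 3.69 0.00
      vertex 19.86 13.69 0.00
    endloop
  endfacet
  facet normal 0.0000 0.0000 -1.0000
    outer loop
      vertex 15.31 1.35 0.00
      vertex 8.41 0.16 0.00
      vertex 19.86 13.69 0.00
    endloop
  endfacet
  facet normal 0.0000 0.0000 -1.0000
    outer loop
      vertex 19.83 6.69 0.00
      vertex 15.31 1.35 0.00
      vertex 19.86 13.69 0.00
    endloop
  endfacet
  facet normal 0.0000 0.0000 1.0000
    outer loop
      vertex 19.86 13.69 29.42
      vertex 15.38 19.07 29.42
      vertex 8.49 20.31 29.42
    endloop
  endfacet
  facet normal 0.0000 0.0000 1.0000
    outer loop
      vertex 19.86 13.69 29.42
      vertex 8.49 20.31 29.42
      vertex 2.42 16.84 29.42
    endloop
  endfacet
  facet normal 0.0000 0.0000 1.0000
    outer loop
      vertex 19.86 13.69 29.42
      vertex 2.42 16.84 29.42
      vertex 0.00 10.27 29.42
    endloop
  endfacet
  facet normal 0.0000 0.0000 1.0000
    outer loop
      vertex 19.86 13.69 29.42
      vertex 0.00 10.27 29.42
      vertex 2.37 3.69 29.42
    endloop
  endfacet
  facet normal 0.0000 0.0000 1.0000
    outer loop
      vertex 19.86 13.69 29.42
      vertex 2.37 3.69 29.42
      vertex 8.41 0.16 29.42
    endloop
  endfacet
  facet normal 0.0000 0.0000 1.0000
    outer loop
      vertex 19.86 13.69 29.42
      vertex 8.41 0.16 29.42
      vertex 15.31 1.35 29.42
    endloop
  endfacet
  facet normal 0.0000 0.0000 1.0000
    outer loop
      vertex 19.86 13.69 29.42
      vertex 15.31 1.35 29.42
      vertex 19.83 6.69 29.42
    endloop
  endfacet
  facet normal 0.7685 0.6399 0.0000
    outer loop
      vertex 19.86 13.69 0.00
      vertex 15.38 19.07 0.00
      vertex 15.38 19.07 29.42
    endloop
  endfacet
  facet normal 0.7685 0.6399 0.0000
    outer loop
      vertex 19.86 13.69 0.00
      vertex 15.38 19.07 29.42
      vertex 19.86 13.69 29.42
    endloop
  endfacet
  facet normal 0.1771 0.9842 0.0000
    outer loop
      vertex 15.38 19.07 0.00
      vertex 8.49 20.31 0.00
      vertex 8.49 20.31 29.42
    endloop
  endfacet
  facet normal 0.1771 0.9842 0.0000
    outer loop
      vertex 15.38 19.07 0.00
      vertex 8.49 20.31 29.42
      vertex 15.38 19.07 29.42
    endloop
  endfacet
  facet normal -0.4963 0.8682 0.0000
    outer loop
      vertex 8.49 20.31 0.00
      vertex 2.42 16.84 0.00
      vertex 2.42 16.84 29.42
    endloop
  endfacet
  facet normal -0.4963 0.8682 0.0000
    outer loop
      vertex 8.49 20.31 0.00
      vertex 2.42 16.84 29.42
      vertex 8.49 20.31 29.42
    endloop
  endfacet
  facet normal -0.9384 0.3456 0.0000
    outer loop
      vertex 2.42 16.84 0.00
      vertex 0.00 10.27 0.00
      vertex 0.00 10.27 29.42
    endloop
  endfacet
  facet normal -0.9384 0.3456 0.0000
    outer loop
      vertex 2.42 16.84 0.00
      vertex 0.00 10.27 29.42
      vertex 2.42 16.84 29.42
    endloop
  endfacet
  facet normal -0.9408 -0.3389 0.0000
    outer loop
      vertex 0.00 10.27 0.00
      vertex 2.37 3.69 0.00
      vertex 2.37 3.69 29.42
    endloop
  endfacet
  facet normal -0.9408 -0.3389 0.0000
    outer loop
      vertex 0.00 10.27 0.00
      vertex 2.37 3.69 29.42
      vertex 0.00 10.27 29.42
    endloop
  endfacet
  facet normal -0.5046 -0.8634 0.0000
    outer loop
      vertex 2.37 3.69 0.00
      vertex 8.41 0.16 0.00
      vertex 8.41 0.16 29.42
    endloop
  endfacet
  facet normal -0.5046 -0.8634 0.0000
    outer loop
      vertex 2.37 3.69 0.00
      vertex 8.41 0.16 29.42
      vertex 2.37 3.69 29.42
    endloop
  endfacet
  facet normal 0.1700 -0.9855 0.0000
    outer loop
      vertex 8.41 0.16 0.00
      vertex 15.31 1.35 0.00
      vertex 15.31 1.35 29.42
    endloop
  endfacet
  facet normal 0.1700 -0.9855 0.0000
    outer loop
      vertex 8.41 0.16 0.00
      vertex 15.31 1.35 29.42
      vertex 8.41 0.16 29.42
    endloop
  endfacet
  facet normal 0.7633 -0.6461 0.0000
    outer loop
      vertex 15.31 1.35 0.00
      vertex 19.83 6.69 0.00
      vertex 19.83 6.69 29.42
    endloop
  endfacet
  facet normal 0.7633 -0.6461 0.0000
    outer loop
      vertex 15.31 1.35 0.00
      vertex 19.83 6.69 29.42
      vertex 15.31 1.35 29.42
    endloop
  endfacet
  facet normal 1.0000 -0.0043 0.0000
    outer loop
      vertex 19.83 6.69 0.00
      vertex 19.86 13.69 0.00
      vertex 19.86 13.69 29.42
    endloop
  endfacet
  facet normal 1.0000 -0.0043 0.0000
    outer loop
      vertex 19.83 6.69 0.00
      vertex 19.86 13.69 29.42
      vertex 19.83 6.69 29.42
    endloop
  endfacet
endsolid part

The G0 Z moves step by Δz≈5.88 mm. Every layer's G1 loop is the same polygon, so the solid is a straight extrusion of it from z=0 to z≈29.4. Closing with flat bottom and top caps and triangulating gives 32 facets — a regular 9-sided prism (a cylinder approximated with 9 flat sides), circumscribed radius ≈ 10.2 mm, height ≈ 29.4 mm.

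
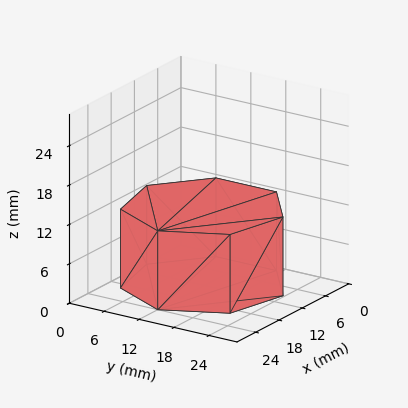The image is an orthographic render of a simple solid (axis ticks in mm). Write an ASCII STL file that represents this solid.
Reading the render: the shape is a regular 7-sided prism (a cylinder approximated with 7 flat sides), circumscribed radius ≈ 12 mm, height ≈ 12 mm (dimensions read to the nearest mm from the axis ticks). For the STL, each face is triangulated and given an outward normal.

solid part
  facet normal 0.0000 0.0000 -1.0000
    outer loop
      vertex 9.3 23.7 0.0
      vertex 19.5 21.4 0.0
      vertex 24.0 12.0 0.0
    endloop
  endfacet
  facet normal 0.0000 0.0000 -1.0000
    outer loop
      vertex 1.2 17.2 0.0
      vertex 9.3 23.7 0.0
      vertex 24.0 12.0 0.0
    endloop
  endfacet
  facet normal 0.0000 0.0000 -1.0000
    outer loop
      vertex 1.2 6.8 0.0
      vertex 1.2 17.2 0.0
      vertex 24.0 12.0 0.0
    endloop
  endfacet
  facet normal 0.0000 0.0000 -1.0000
    outer loop
      vertex 9.3 0.3 0.0
      vertex 1.2 6.8 0.0
      vertex 24.0 12.0 0.0
    endloop
  endfacet
  facet normal 0.0000 0.0000 -1.0000
    outer loop
      vertex 19.5 2.6 0.0
      vertex 9.3 0.3 0.0
      vertex 24.0 12.0 0.0
    endloop
  endfacet
  facet normal 0.0000 0.0000 1.0000
    outer loop
      vertex 24.0 12.0 12.0
      vertex 19.5 21.4 12.0
      vertex 9.3 23.7 12.0
    endloop
  endfacet
  facet normal 0.0000 0.0000 1.0000
    outer loop
      vertex 24.0 12.0 12.0
      vertex 9.3 23.7 12.0
      vertex 1.2 17.2 12.0
    endloop
  endfacet
  facet normal 0.0000 0.0000 1.0000
    outer loop
      vertex 24.0 12.0 12.0
      vertex 1.2 17.2 12.0
      vertex 1.2 6.8 12.0
    endloop
  endfacet
  facet normal 0.0000 0.0000 1.0000
    outer loop
      vertex 24.0 12.0 12.0
      vertex 1.2 6.8 12.0
      vertex 9.3 0.3 12.0
    endloop
  endfacet
  facet normal 0.0000 0.0000 1.0000
    outer loop
      vertex 24.0 12.0 12.0
      vertex 9.3 0.3 12.0
      vertex 19.5 2.6 12.0
    endloop
  endfacet
  facet normal 0.9020 0.4318 0.0000
    outer loop
      vertex 24.0 12.0 0.0
      vertex 19.5 21.4 0.0
      vertex 19.5 21.4 12.0
    endloop
  endfacet
  facet normal 0.9020 0.4318 0.0000
    outer loop
      vertex 24.0 12.0 0.0
      vertex 19.5 21.4 12.0
      vertex 24.0 12.0 12.0
    endloop
  endfacet
  facet normal 0.2200 0.9755 0.0000
    outer loop
      vertex 19.5 21.4 0.0
      vertex 9.3 23.7 0.0
      vertex 9.3 23.7 12.0
    endloop
  endfacet
  facet normal 0.2200 0.9755 0.0000
    outer loop
      vertex 19.5 21.4 0.0
      vertex 9.3 23.7 12.0
      vertex 19.5 21.4 12.0
    endloop
  endfacet
  facet normal -0.6259 0.7799 0.0000
    outer loop
      vertex 9.3 23.7 0.0
      vertex 1.2 17.2 0.0
      vertex 1.2 17.2 12.0
    endloop
  endfacet
  facet normal -0.6259 0.7799 0.0000
    outer loop
      vertex 9.3 23.7 0.0
      vertex 1.2 17.2 12.0
      vertex 9.3 23.7 12.0
    endloop
  endfacet
  facet normal -1.0000 0.0000 0.0000
    outer loop
      vertex 1.2 17.2 0.0
      vertex 1.2 6.8 0.0
      vertex 1.2 6.8 12.0
    endloop
  endfacet
  facet normal -1.0000 0.0000 0.0000
    outer loop
      vertex 1.2 17.2 0.0
      vertex 1.2 6.8 12.0
      vertex 1.2 17.2 12.0
    endloop
  endfacet
  facet normal -0.6259 -0.7799 0.0000
    outer loop
      vertex 1.2 6.8 0.0
      vertex 9.3 0.3 0.0
      vertex 9.3 0.3 12.0
    endloop
  endfacet
  facet normal -0.6259 -0.7799 0.0000
    outer loop
      vertex 1.2 6.8 0.0
      vertex 9.3 0.3 12.0
      vertex 1.2 6.8 12.0
    endloop
  endfacet
  facet normal 0.2200 -0.9755 0.0000
    outer loop
      vertex 9.3 0.3 0.0
      vertex 19.5 2.6 0.0
      vertex 19.5 2.6 12.0
    endloop
  endfacet
  facet normal 0.2200 -0.9755 0.0000
    outer loop
      vertex 9.3 0.3 0.0
      vertex 19.5 2.6 12.0
      vertex 9.3 0.3 12.0
    endloop
  endfacet
  facet normal 0.9020 -0.4318 0.0000
    outer loop
      vertex 19.5 2.6 0.0
      vertex 24.0 12.0 0.0
      vertex 24.0 12.0 12.0
    endloop
  endfacet
  facet normal 0.9020 -0.4318 0.0000
    outer loop
      vertex 19.5 2.6 0.0
      vertex 24.0 12.0 12.0
      vertex 19.5 2.6 12.0
    endloop
  endfacet
endsolid part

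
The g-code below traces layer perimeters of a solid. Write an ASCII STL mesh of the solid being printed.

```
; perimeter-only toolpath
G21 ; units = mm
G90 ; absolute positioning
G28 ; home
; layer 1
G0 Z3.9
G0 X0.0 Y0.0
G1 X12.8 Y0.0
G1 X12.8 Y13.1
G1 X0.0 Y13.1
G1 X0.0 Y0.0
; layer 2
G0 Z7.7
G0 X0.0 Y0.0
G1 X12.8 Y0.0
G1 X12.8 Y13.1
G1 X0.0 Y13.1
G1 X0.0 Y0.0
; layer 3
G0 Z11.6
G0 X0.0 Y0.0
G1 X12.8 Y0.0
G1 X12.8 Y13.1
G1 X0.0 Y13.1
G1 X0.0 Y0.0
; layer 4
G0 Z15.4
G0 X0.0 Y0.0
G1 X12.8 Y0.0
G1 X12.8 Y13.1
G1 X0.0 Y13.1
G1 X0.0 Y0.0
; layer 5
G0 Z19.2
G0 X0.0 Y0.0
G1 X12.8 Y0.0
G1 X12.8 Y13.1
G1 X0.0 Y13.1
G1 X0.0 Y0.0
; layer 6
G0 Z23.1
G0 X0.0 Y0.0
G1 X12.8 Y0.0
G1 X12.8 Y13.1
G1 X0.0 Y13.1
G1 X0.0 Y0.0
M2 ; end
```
solid part
  facet normal 0.0000 0.0000 -1.0000
    outer loop
      vertex 12.8 13.1 0.0
      vertex 12.8 0.0 0.0
      vertex 0.0 0.0 0.0
    endloop
  endfacet
  facet normal 0.0000 0.0000 -1.0000
    outer loop
      vertex 0.0 13.1 0.0
      vertex 12.8 13.1 0.0
      vertex 0.0 0.0 0.0
    endloop
  endfacet
  facet normal 0.0000 0.0000 1.0000
    outer loop
      vertex 0.0 0.0 23.1
      vertex 12.8 0.0 23.1
      vertex 12.8 13.1 23.1
    endloop
  endfacet
  facet normal 0.0000 0.0000 1.0000
    outer loop
      vertex 0.0 0.0 23.1
      vertex 12.8 13.1 23.1
      vertex 0.0 13.1 23.1
    endloop
  endfacet
  facet normal 0.0000 -1.0000 0.0000
    outer loop
      vertex 0.0 0.0 0.0
      vertex 12.8 0.0 0.0
      vertex 12.8 0.0 23.1
    endloop
  endfacet
  facet normal 0.0000 -1.0000 0.0000
    outer loop
      vertex 0.0 0.0 0.0
      vertex 12.8 0.0 23.1
      vertex 0.0 0.0 23.1
    endloop
  endfacet
  facet normal 0.0000 1.0000 0.0000
    outer loop
      vertex 12.8 13.1 23.1
      vertex 12.8 13.1 0.0
      vertex 0.0 13.1 0.0
    endloop
  endfacet
  facet normal 0.0000 1.0000 0.0000
    outer loop
      vertex 0.0 13.1 23.1
      vertex 12.8 13.1 23.1
      vertex 0.0 13.1 0.0
    endloop
  endfacet
  facet normal -1.0000 0.0000 0.0000
    outer loop
      vertex 0.0 13.1 23.1
      vertex 0.0 13.1 0.0
      vertex 0.0 0.0 0.0
    endloop
  endfacet
  facet normal -1.0000 0.0000 0.0000
    outer loop
      vertex 0.0 0.0 23.1
      vertex 0.0 13.1 23.1
      vertex 0.0 0.0 0.0
    endloop
  endfacet
  facet normal 1.0000 0.0000 0.0000
    outer loop
      vertex 12.8 0.0 0.0
      vertex 12.8 13.1 0.0
      vertex 12.8 13.1 23.1
    endloop
  endfacet
  facet normal 1.0000 0.0000 0.0000
    outer loop
      vertex 12.8 0.0 0.0
      vertex 12.8 13.1 23.1
      vertex 12.8 0.0 23.1
    endloop
  endfacet
endsolid part

The G0 Z moves step by Δz≈3.9 mm. Every layer's G1 loop is the same polygon, so the solid is a straight extrusion of it from z=0 to z≈23.1. Closing with flat bottom and top caps and triangulating gives 12 facets — a rectangular box, roughly 12.8 × 13.1 mm footprint and 23.1 mm tall.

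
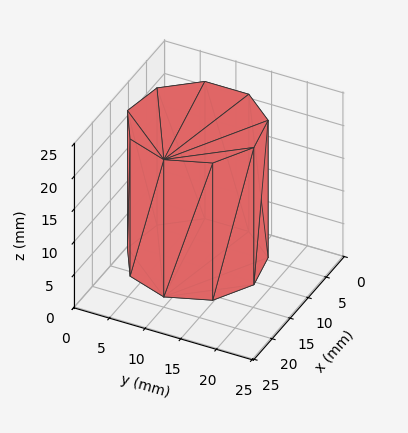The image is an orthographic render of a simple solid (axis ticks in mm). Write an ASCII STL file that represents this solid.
Reading the render: the shape is a regular 9-sided prism (a cylinder approximated with 9 flat sides), circumscribed radius ≈ 9 mm, height ≈ 21 mm (dimensions read to the nearest mm from the axis ticks). For the STL, each face is triangulated and given an outward normal.

solid part
  facet normal 0.0000 0.0000 -1.0000
    outer loop
      vertex 10.56 17.86 0.00
      vertex 15.89 14.79 0.00
      vertex 18.00 9.00 0.00
    endloop
  endfacet
  facet normal 0.0000 0.0000 -1.0000
    outer loop
      vertex 4.50 16.79 0.00
      vertex 10.56 17.86 0.00
      vertex 18.00 9.00 0.00
    endloop
  endfacet
  facet normal 0.0000 0.0000 -1.0000
    outer loop
      vertex 0.54 12.08 0.00
      vertex 4.50 16.79 0.00
      vertex 18.00 9.00 0.00
    endloop
  endfacet
  facet normal 0.0000 0.0000 -1.0000
    outer loop
      vertex 0.54 5.92 0.00
      vertex 0.54 12.08 0.00
      vertex 18.00 9.00 0.00
    endloop
  endfacet
  facet normal 0.0000 0.0000 -1.0000
    outer loop
      vertex 4.50 1.21 0.00
      vertex 0.54 5.92 0.00
      vertex 18.00 9.00 0.00
    endloop
  endfacet
  facet normal 0.0000 0.0000 -1.0000
    outer loop
      vertex 10.56 0.14 0.00
      vertex 4.50 1.21 0.00
      vertex 18.00 9.00 0.00
    endloop
  endfacet
  facet normal 0.0000 0.0000 -1.0000
    outer loop
      vertex 15.89 3.21 0.00
      vertex 10.56 0.14 0.00
      vertex 18.00 9.00 0.00
    endloop
  endfacet
  facet normal 0.0000 0.0000 1.0000
    outer loop
      vertex 18.00 9.00 21.00
      vertex 15.89 14.79 21.00
      vertex 10.56 17.86 21.00
    endloop
  endfacet
  facet normal 0.0000 0.0000 1.0000
    outer loop
      vertex 18.00 9.00 21.00
      vertex 10.56 17.86 21.00
      vertex 4.50 16.79 21.00
    endloop
  endfacet
  facet normal 0.0000 0.0000 1.0000
    outer loop
      vertex 18.00 9.00 21.00
      vertex 4.50 16.79 21.00
      vertex 0.54 12.08 21.00
    endloop
  endfacet
  facet normal 0.0000 0.0000 1.0000
    outer loop
      vertex 18.00 9.00 21.00
      vertex 0.54 12.08 21.00
      vertex 0.54 5.92 21.00
    endloop
  endfacet
  facet normal 0.0000 0.0000 1.0000
    outer loop
      vertex 18.00 9.00 21.00
      vertex 0.54 5.92 21.00
      vertex 4.50 1.21 21.00
    endloop
  endfacet
  facet normal 0.0000 0.0000 1.0000
    outer loop
      vertex 18.00 9.00 21.00
      vertex 4.50 1.21 21.00
      vertex 10.56 0.14 21.00
    endloop
  endfacet
  facet normal 0.0000 0.0000 1.0000
    outer loop
      vertex 18.00 9.00 21.00
      vertex 10.56 0.14 21.00
      vertex 15.89 3.21 21.00
    endloop
  endfacet
  facet normal 0.9396 0.3424 0.0000
    outer loop
      vertex 18.00 9.00 0.00
      vertex 15.89 14.79 0.00
      vertex 15.89 14.79 21.00
    endloop
  endfacet
  facet normal 0.9396 0.3424 0.0000
    outer loop
      vertex 18.00 9.00 0.00
      vertex 15.89 14.79 21.00
      vertex 18.00 9.00 21.00
    endloop
  endfacet
  facet normal 0.4991 0.8665 0.0000
    outer loop
      vertex 15.89 14.79 0.00
      vertex 10.56 17.86 0.00
      vertex 10.56 17.86 21.00
    endloop
  endfacet
  facet normal 0.4991 0.8665 0.0000
    outer loop
      vertex 15.89 14.79 0.00
      vertex 10.56 17.86 21.00
      vertex 15.89 14.79 21.00
    endloop
  endfacet
  facet normal -0.1739 0.9848 0.0000
    outer loop
      vertex 10.56 17.86 0.00
      vertex 4.50 16.79 0.00
      vertex 4.50 16.79 21.00
    endloop
  endfacet
  facet normal -0.1739 0.9848 0.0000
    outer loop
      vertex 10.56 17.86 0.00
      vertex 4.50 16.79 21.00
      vertex 10.56 17.86 21.00
    endloop
  endfacet
  facet normal -0.7654 0.6435 0.0000
    outer loop
      vertex 4.50 16.79 0.00
      vertex 0.54 12.08 0.00
      vertex 0.54 12.08 21.00
    endloop
  endfacet
  facet normal -0.7654 0.6435 0.0000
    outer loop
      vertex 4.50 16.79 0.00
      vertex 0.54 12.08 21.00
      vertex 4.50 16.79 21.00
    endloop
  endfacet
  facet normal -1.0000 0.0000 0.0000
    outer loop
      vertex 0.54 12.08 0.00
      vertex 0.54 5.92 0.00
      vertex 0.54 5.92 21.00
    endloop
  endfacet
  facet normal -1.0000 0.0000 0.0000
    outer loop
      vertex 0.54 12.08 0.00
      vertex 0.54 5.92 21.00
      vertex 0.54 12.08 21.00
    endloop
  endfacet
  facet normal -0.7654 -0.6435 0.0000
    outer loop
      vertex 0.54 5.92 0.00
      vertex 4.50 1.21 0.00
      vertex 4.50 1.21 21.00
    endloop
  endfacet
  facet normal -0.7654 -0.6435 0.0000
    outer loop
      vertex 0.54 5.92 0.00
      vertex 4.50 1.21 21.00
      vertex 0.54 5.92 21.00
    endloop
  endfacet
  facet normal -0.1739 -0.9848 0.0000
    outer loop
      vertex 4.50 1.21 0.00
      vertex 10.56 0.14 0.00
      vertex 10.56 0.14 21.00
    endloop
  endfacet
  facet normal -0.1739 -0.9848 0.0000
    outer loop
      vertex 4.50 1.21 0.00
      vertex 10.56 0.14 21.00
      vertex 4.50 1.21 21.00
    endloop
  endfacet
  facet normal 0.4991 -0.8665 0.0000
    outer loop
      vertex 10.56 0.14 0.00
      vertex 15.89 3.21 0.00
      vertex 15.89 3.21 21.00
    endloop
  endfacet
  facet normal 0.4991 -0.8665 0.0000
    outer loop
      vertex 10.56 0.14 0.00
      vertex 15.89 3.21 21.00
      vertex 10.56 0.14 21.00
    endloop
  endfacet
  facet normal 0.9396 -0.3424 0.0000
    outer loop
      vertex 15.89 3.21 0.00
      vertex 18.00 9.00 0.00
      vertex 18.00 9.00 21.00
    endloop
  endfacet
  facet normal 0.9396 -0.3424 0.0000
    outer loop
      vertex 15.89 3.21 0.00
      vertex 18.00 9.00 21.00
      vertex 15.89 3.21 21.00
    endloop
  endfacet
endsolid part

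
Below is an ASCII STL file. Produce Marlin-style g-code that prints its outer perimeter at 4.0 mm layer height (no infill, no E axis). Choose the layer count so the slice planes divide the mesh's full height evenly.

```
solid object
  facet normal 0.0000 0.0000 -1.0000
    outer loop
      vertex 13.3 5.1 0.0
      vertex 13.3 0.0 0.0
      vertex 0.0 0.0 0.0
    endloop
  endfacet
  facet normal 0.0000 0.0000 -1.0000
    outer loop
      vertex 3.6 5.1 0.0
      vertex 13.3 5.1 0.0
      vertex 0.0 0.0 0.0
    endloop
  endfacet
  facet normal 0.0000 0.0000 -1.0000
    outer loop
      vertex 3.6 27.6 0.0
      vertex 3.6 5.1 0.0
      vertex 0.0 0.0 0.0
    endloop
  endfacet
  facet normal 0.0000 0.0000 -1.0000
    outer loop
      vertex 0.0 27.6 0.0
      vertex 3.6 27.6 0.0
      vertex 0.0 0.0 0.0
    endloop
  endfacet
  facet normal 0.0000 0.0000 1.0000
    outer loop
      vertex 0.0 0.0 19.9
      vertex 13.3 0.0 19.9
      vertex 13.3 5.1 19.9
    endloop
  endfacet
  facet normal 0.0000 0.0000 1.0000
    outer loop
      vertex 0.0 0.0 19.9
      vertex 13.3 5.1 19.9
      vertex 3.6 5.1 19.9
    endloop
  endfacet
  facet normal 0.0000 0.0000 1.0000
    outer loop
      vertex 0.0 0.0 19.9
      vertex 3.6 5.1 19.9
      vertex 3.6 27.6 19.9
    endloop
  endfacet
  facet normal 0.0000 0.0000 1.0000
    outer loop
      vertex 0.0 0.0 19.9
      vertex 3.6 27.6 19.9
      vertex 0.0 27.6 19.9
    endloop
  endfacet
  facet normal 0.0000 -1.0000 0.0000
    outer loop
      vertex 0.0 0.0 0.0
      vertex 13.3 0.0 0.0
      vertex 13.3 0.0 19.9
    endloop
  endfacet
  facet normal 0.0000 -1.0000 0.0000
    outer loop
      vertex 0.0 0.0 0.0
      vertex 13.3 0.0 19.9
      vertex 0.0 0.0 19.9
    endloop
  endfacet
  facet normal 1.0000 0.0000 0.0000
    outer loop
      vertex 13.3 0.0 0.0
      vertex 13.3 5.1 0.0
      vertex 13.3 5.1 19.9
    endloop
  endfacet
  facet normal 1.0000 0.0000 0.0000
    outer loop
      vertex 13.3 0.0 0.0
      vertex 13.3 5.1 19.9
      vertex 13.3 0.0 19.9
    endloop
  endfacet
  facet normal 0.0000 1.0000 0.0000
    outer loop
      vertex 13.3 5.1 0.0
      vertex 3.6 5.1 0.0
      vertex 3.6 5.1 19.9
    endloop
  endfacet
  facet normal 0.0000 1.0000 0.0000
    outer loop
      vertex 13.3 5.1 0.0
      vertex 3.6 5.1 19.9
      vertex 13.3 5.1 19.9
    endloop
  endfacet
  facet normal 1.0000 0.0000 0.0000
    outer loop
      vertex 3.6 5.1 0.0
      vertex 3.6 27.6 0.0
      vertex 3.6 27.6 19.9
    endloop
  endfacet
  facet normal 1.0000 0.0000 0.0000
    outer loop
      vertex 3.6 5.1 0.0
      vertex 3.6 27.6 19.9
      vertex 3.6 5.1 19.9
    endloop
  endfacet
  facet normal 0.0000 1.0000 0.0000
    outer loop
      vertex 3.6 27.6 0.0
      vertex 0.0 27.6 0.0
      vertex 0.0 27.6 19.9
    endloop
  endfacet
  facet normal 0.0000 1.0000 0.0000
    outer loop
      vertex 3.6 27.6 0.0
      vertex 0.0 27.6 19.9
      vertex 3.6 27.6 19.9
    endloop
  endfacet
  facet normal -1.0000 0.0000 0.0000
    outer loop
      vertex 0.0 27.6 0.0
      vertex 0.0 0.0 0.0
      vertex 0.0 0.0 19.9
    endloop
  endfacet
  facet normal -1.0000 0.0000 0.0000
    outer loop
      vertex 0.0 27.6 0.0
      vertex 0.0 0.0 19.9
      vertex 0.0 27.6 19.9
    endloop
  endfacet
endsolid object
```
; perimeter-only toolpath
G21 ; units = mm
G90 ; absolute positioning
G28 ; home
; layer 1
G0 Z4.0
G0 X0.0 Y0.0
G1 X13.3 Y0.0
G1 X13.3 Y5.1
G1 X3.6 Y5.1
G1 X3.6 Y27.6
G1 X0.0 Y27.6
G1 X0.0 Y0.0
; layer 2
G0 Z8.0
G0 X0.0 Y0.0
G1 X13.3 Y0.0
G1 X13.3 Y5.1
G1 X3.6 Y5.1
G1 X3.6 Y27.6
G1 X0.0 Y27.6
G1 X0.0 Y0.0
; layer 3
G0 Z11.9
G0 X0.0 Y0.0
G1 X13.3 Y0.0
G1 X13.3 Y5.1
G1 X3.6 Y5.1
G1 X3.6 Y27.6
G1 X0.0 Y27.6
G1 X0.0 Y0.0
; layer 4
G0 Z15.9
G0 X0.0 Y0.0
G1 X13.3 Y0.0
G1 X13.3 Y5.1
G1 X3.6 Y5.1
G1 X3.6 Y27.6
G1 X0.0 Y27.6
G1 X0.0 Y0.0
; layer 5
G0 Z19.9
G0 X0.0 Y0.0
G1 X13.3 Y0.0
G1 X13.3 Y5.1
G1 X3.6 Y5.1
G1 X3.6 Y27.6
G1 X0.0 Y27.6
G1 X0.0 Y0.0
M2 ; end

The solid is an L-shaped prism: outer 13.3 × 27.6 mm, arm thicknesses ≈ 5.1 mm (horizontal) and 3.6 mm (vertical), extruded 19.9 mm in z. Slicing at Δz = 4.0 mm — 5 equal slices spanning the solid's height, so layer i sits at z = i·h/5 — gives 5 non-empty perimeters. Each is a 6-segment closed polygon; G0 lifts to the layer z and rapids to the start vertex, then G1 traces the edges.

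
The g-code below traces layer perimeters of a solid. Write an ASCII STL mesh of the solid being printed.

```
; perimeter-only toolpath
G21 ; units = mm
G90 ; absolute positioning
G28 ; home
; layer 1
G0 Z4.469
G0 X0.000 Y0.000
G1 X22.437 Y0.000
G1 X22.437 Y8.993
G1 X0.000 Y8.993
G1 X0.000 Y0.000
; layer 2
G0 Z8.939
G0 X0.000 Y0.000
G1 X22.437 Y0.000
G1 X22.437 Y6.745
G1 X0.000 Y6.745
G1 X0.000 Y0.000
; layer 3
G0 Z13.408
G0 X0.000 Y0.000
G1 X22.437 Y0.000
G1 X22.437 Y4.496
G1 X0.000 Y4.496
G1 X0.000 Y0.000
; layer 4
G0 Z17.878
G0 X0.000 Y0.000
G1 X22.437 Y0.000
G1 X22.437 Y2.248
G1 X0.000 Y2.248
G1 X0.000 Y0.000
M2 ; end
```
solid part
  facet normal 0.0000 0.0000 -1.0000
    outer loop
      vertex 22.437 11.241 0.000
      vertex 22.437 0.000 0.000
      vertex 0.000 0.000 0.000
    endloop
  endfacet
  facet normal 0.0000 0.0000 -1.0000
    outer loop
      vertex 0.000 11.241 0.000
      vertex 22.437 11.241 0.000
      vertex 0.000 0.000 0.000
    endloop
  endfacet
  facet normal 0.0000 -1.0000 0.0000
    outer loop
      vertex 0.000 0.000 0.000
      vertex 22.437 0.000 0.000
      vertex 22.437 0.000 22.347
    endloop
  endfacet
  facet normal 0.0000 -1.0000 0.0000
    outer loop
      vertex 0.000 0.000 0.000
      vertex 22.437 0.000 22.347
      vertex 0.000 0.000 22.347
    endloop
  endfacet
  facet normal 0.0000 0.8933 0.4494
    outer loop
      vertex 0.000 0.000 22.347
      vertex 22.437 0.000 22.347
      vertex 22.437 11.241 0.000
    endloop
  endfacet
  facet normal 0.0000 0.8933 0.4494
    outer loop
      vertex 0.000 0.000 22.347
      vertex 22.437 11.241 0.000
      vertex 0.000 11.241 0.000
    endloop
  endfacet
  facet normal -1.0000 0.0000 0.0000
    outer loop
      vertex 0.000 0.000 22.347
      vertex 0.000 11.241 0.000
      vertex 0.000 0.000 0.000
    endloop
  endfacet
  facet normal 1.0000 0.0000 0.0000
    outer loop
      vertex 22.437 0.000 0.000
      vertex 22.437 11.241 0.000
      vertex 22.437 0.000 22.347
    endloop
  endfacet
endsolid part

The G0 Z moves step by Δz≈4.469 mm. The G1 loops shrink linearly with z, so the solid tapers from its base footprint up to z≈22.3. Closing with a flat bottom cap and the tapered top and triangulating gives 8 facets — a wedge (ramp): 22.4 × 11.2 mm base, rising to 22.3 mm along the y=0 edge and sloping linearly to z=0 at y=11.2.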